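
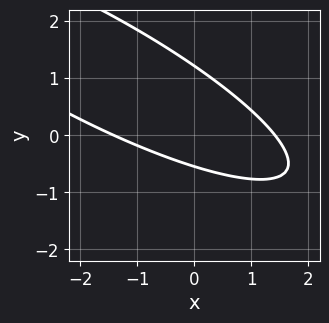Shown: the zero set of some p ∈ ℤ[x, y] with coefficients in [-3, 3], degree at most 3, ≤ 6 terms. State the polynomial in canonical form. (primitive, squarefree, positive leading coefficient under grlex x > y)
1. Degree: the shape is more complex than any degree-1 curve, so deg p = 2.
2. Matching integer coefficients to the picture gives p.

x^2 + 3*x*y + 3*y^2 - 2*y - 2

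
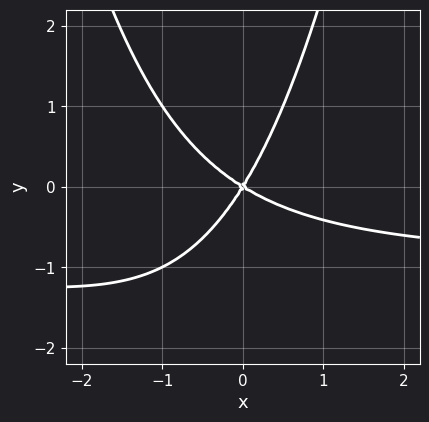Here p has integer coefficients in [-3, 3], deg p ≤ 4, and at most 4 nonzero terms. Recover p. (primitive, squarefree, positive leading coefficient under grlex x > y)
deg p = 3.
From the visible intercepts: one x-axis crossing is at x = 0; it crosses the y-axis at the gridline y = 0.
Assembling these constraints gives the stated polynomial.

x^2*y + x^2 + x*y - y^2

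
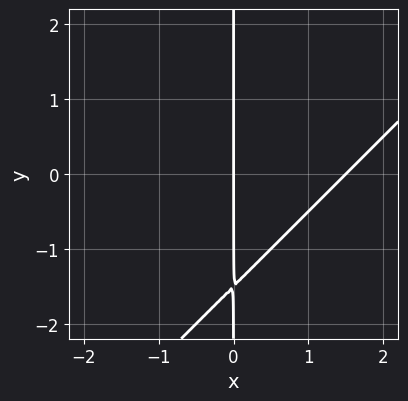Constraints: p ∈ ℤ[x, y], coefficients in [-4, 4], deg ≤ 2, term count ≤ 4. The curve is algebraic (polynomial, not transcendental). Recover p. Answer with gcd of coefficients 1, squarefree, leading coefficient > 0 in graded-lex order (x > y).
First, deg p = 2. No degree-1 curve has this shape.
Then, reading off the gridlines: one x-axis crossing is at x = 0; every point of the y-axis in the box is on the curve.
Finally, matching integer coefficients to the picture gives p.

2*x^2 - 2*x*y - 3*x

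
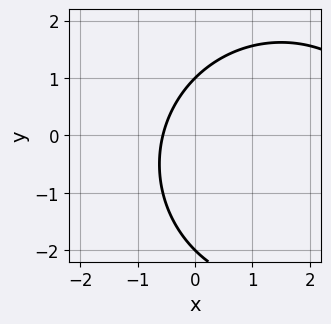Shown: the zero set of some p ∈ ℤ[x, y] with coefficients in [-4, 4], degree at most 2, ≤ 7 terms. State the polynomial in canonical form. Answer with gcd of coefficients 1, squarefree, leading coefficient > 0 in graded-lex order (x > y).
x^2 + y^2 - 3*x + y - 2

First, degree: the shape is more complex than any degree-1 curve, so deg p = 2.
Next, from the axis intercepts and sections: the y-axis gridline crossings are at y ∈ {-2, 1}.
Finally, assembling these constraints gives the stated polynomial.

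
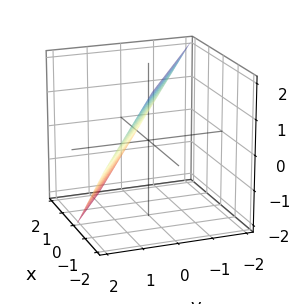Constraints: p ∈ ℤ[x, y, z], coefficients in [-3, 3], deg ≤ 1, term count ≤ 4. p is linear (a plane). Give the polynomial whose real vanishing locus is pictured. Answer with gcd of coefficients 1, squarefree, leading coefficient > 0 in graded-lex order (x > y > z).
2*x + 3*y + 2*z - 2

1. deg p = 1.
2. Reading off the gridlines: one x-axis crossing is at x = 1; it meets the z-axis at z = 1 (among the integer gridlines).
3. Solving for integer coefficients yields p as stated.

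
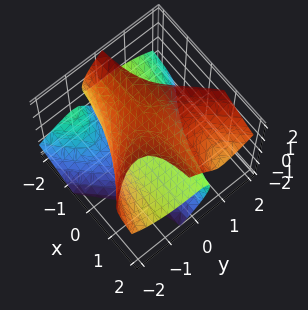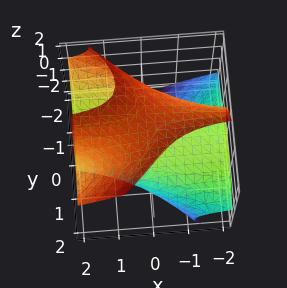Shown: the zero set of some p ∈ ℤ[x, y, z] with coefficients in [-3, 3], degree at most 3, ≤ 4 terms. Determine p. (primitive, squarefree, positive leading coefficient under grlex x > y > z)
2*x*y*z - y^3 + z^3 - 3*z

deg p = 3. No degree-2 surface has this shape.
Observable constraints: every point of the x-axis in the box is on the surface; it meets the y-axis at y = 0 (among the integer gridlines); it meets the z-axis at z = 0 (among the integer gridlines).
Matching integer coefficients to the picture gives p.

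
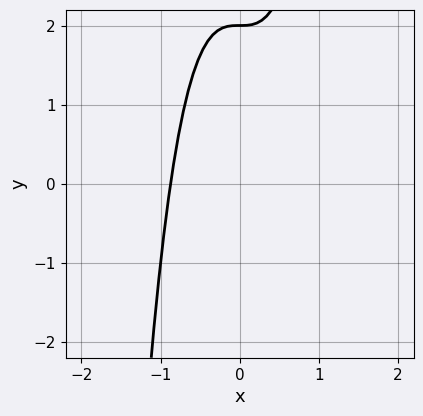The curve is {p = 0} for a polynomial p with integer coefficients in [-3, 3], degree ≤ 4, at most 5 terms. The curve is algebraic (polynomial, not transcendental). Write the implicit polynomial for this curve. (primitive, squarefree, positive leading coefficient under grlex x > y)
(a) The degree is 3 — the shape is more complex than any degree-2 curve.
(b) Checking where it meets the axes: it meets the y-axis at y = 2 (among the integer gridlines).
(c) Matching integer coefficients to the picture gives p.

3*x^3 - y + 2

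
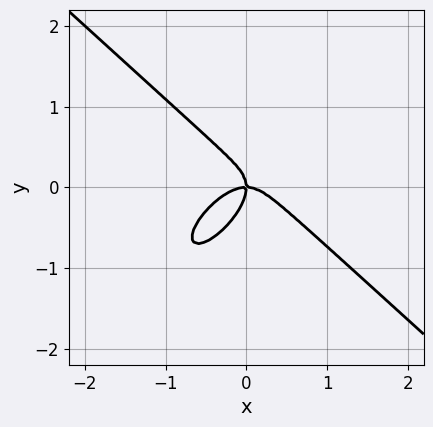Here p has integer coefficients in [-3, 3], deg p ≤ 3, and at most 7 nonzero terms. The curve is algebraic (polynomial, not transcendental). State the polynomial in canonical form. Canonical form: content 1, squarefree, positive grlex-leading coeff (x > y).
3*x^3 - x^2*y - 2*x*y^2 + 3*y^3 + 2*x*y

First, the degree is 3 — no degree-2 curve has this shape.
Next, observable constraints: it crosses the y-axis at the gridline y = 0; one x-axis crossing is at x = 0.
Finally, matching integer coefficients to the picture gives p.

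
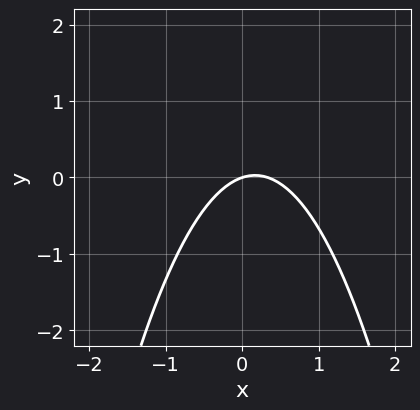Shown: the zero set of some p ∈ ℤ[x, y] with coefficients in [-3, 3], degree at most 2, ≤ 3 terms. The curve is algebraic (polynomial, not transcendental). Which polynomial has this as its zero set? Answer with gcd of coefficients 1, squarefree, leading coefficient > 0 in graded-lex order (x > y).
deg p = 2. No degree-1 curve has this shape.
Reading off the gridlines: it crosses the x-axis at the gridline x = 0; it meets the y-axis at y = 0 (among the integer gridlines).
The integer polynomial consistent with all of this is the stated p.

3*x^2 - x + 3*y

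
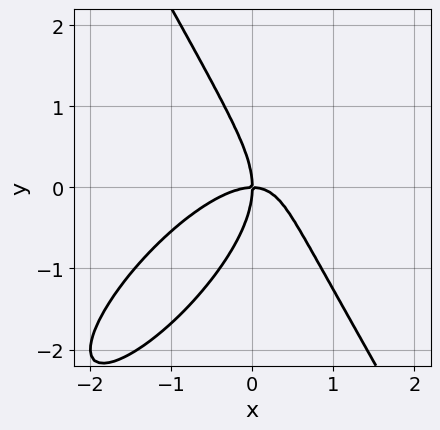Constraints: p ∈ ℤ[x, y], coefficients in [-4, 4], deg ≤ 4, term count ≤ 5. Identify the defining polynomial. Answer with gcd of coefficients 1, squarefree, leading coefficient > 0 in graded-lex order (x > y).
1. The degree is 3 — a generic line meets the curve in up to 3 points.
2. Against the integer gridlines: it crosses the x-axis at the gridline x = 0; it meets the y-axis at y = 0 (among the integer gridlines).
3. Putting this together gives p.

2*x^3 - 2*x^2*y + y^3 + 2*x*y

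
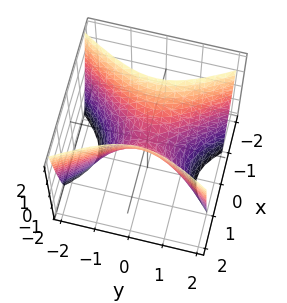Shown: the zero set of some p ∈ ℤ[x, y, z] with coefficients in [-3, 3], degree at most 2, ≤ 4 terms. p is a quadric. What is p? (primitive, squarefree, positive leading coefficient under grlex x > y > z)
2*x^2 - y^2 - z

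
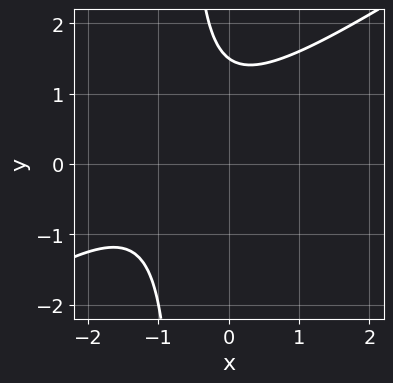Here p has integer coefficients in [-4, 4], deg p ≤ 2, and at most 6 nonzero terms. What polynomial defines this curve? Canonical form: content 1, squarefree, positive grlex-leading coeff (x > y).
2*x^2 - 3*x*y + 3*x - 2*y + 3

First, the degree is 2 — no degree-1 curve has this shape.
Next, from the axis intercepts and sections: the curve avoids every integer x-axis point in the box.
Finally, the integer polynomial consistent with all of this is the stated p.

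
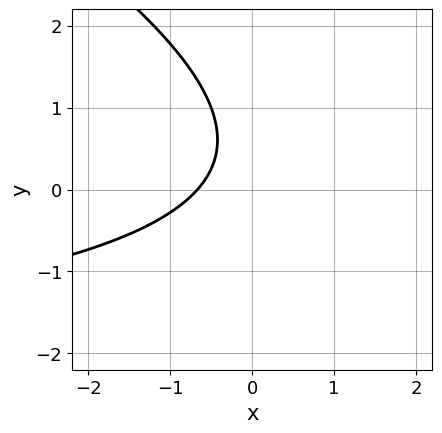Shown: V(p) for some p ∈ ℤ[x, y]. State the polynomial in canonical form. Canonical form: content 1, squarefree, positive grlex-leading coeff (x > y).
x*y + 2*y^2 + 3*x - 2*y + 2

Degree: a generic line meets the curve in up to 2 points, so deg p = 2.
Against the integer gridlines: the curve avoids every integer y-axis point in the box.
Solving for integer coefficients yields p as stated.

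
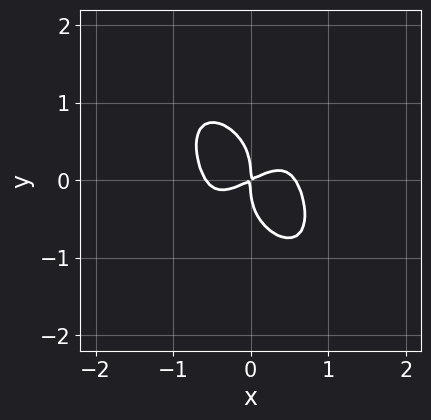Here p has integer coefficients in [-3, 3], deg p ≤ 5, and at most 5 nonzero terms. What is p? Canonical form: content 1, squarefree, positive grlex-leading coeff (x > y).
(a) The degree is 4 — a generic line meets the curve in up to 4 points.
(b) Checking where it meets the axes: it meets the x-axis at x = 0 (among the integer gridlines); one y-axis crossing is at y = 0.
(c) Matching integer coefficients to the picture gives p.

3*x^4 - 2*x^3*y + 2*y^4 - x^2 + 2*x*y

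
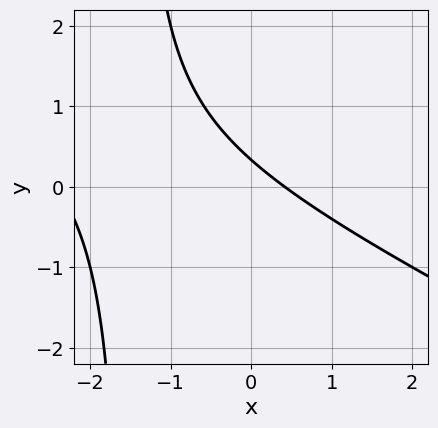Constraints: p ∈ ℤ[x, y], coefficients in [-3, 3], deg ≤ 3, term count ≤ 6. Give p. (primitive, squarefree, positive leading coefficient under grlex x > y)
(a) The degree is 2 — no degree-1 curve has this shape.
(b) Putting this together gives p.

x^2 + 2*x*y + 2*x + 3*y - 1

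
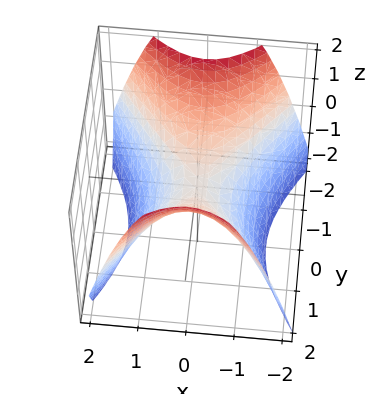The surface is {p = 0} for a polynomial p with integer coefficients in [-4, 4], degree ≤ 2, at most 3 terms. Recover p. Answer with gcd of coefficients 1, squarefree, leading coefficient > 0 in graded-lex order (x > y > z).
(a) deg p = 2. A saddle surface; a quadric.
(b) Symmetries: it's symmetric under x → −x, forcing even powers of x; the y ↦ −y reflection is a symmetry, so y appears only in even powers.
(c) From the visible intercepts: one x-axis crossing is at x = 0; one z-axis crossing is at z = 0; it meets the y-axis at y = 0 (among the integer gridlines).
(d) Assembling these constraints gives the stated polynomial.

3*x^2 - 2*y^2 + 3*z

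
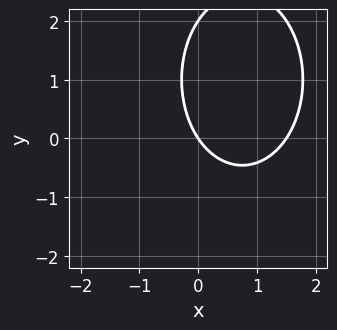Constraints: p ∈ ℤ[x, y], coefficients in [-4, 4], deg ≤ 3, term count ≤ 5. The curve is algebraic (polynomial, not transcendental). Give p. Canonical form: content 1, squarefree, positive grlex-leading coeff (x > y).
2*x^2 + y^2 - 3*x - 2*y

First, degree: the shape is more complex than any degree-1 curve, so deg p = 2.
Next, from the axis intercepts and sections: among the integer gridlines, it crosses the y-axis at y ∈ {0, 2}; it meets the x-axis at x = 0 (among the integer gridlines).
Finally, together with the visible shape, these determine p as stated.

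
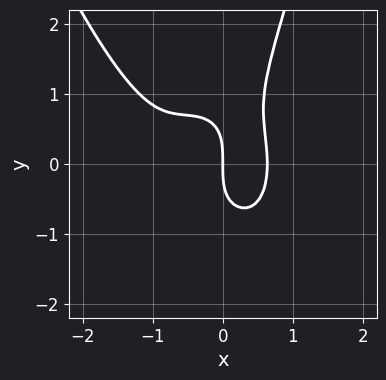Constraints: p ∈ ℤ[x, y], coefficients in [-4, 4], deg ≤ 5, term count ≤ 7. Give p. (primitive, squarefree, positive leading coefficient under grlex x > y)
3*x^4 + 3*x^3 + 2*x*y^2 - y^3 - 2*x

1. Degree: the shape is more complex than any degree-3 curve, so deg p = 4.
2. From the axis intercepts and sections: it meets the y-axis at y = 0 (among the integer gridlines); one x-axis crossing is at x = 0.
3. The integer polynomial consistent with all of this is the stated p.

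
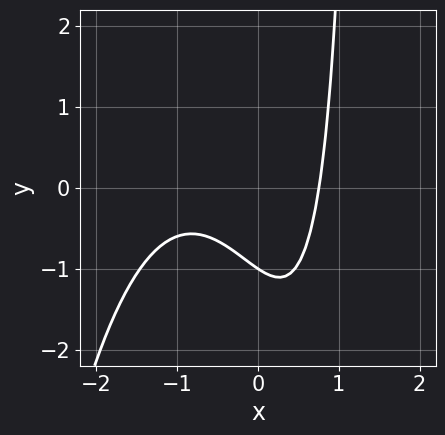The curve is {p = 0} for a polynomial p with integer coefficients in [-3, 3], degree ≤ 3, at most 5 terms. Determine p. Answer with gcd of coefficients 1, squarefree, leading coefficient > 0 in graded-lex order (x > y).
3*x^3 + 3*x^2 + 2*x*y - 3*y - 3

1. The degree is 3 — the shape is more complex than any degree-2 curve.
2. Observable constraints: it crosses the y-axis at the gridline y = -1.
3. Putting this together gives p.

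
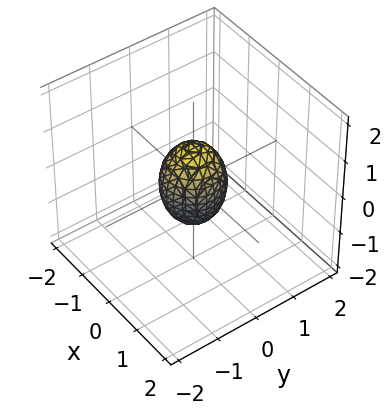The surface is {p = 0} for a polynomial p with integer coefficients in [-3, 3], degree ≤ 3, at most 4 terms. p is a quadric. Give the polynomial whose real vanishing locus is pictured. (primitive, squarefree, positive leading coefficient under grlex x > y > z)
2*x^2 + 2*y^2 + z^2 - 1

The degree is 2 — bounded and convex; a quadric.
Symmetries: rotational symmetry about the z-axis ⇒ p depends on x, y only through x² + y²; the z ↦ −z reflection is a symmetry, so z appears only in even powers.
Reading off the gridlines: a circular section at z = 0 has radius between 0 and 1; the z-axis gridline crossings are at z ∈ {-1, 1}.
The integer polynomial consistent with all of this is the stated p.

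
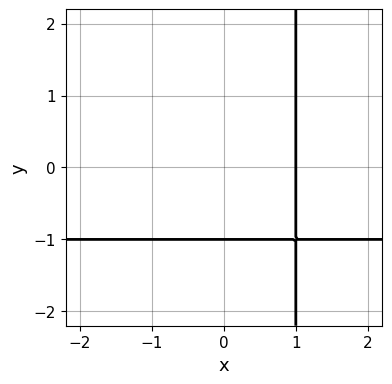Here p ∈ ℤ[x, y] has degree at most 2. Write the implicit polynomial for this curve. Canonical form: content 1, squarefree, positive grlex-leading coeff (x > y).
x*y + x - y - 1

First, the degree is 2 — no degree-1 curve has this shape.
Next, against the integer gridlines: it crosses the x-axis at the gridline x = 1; one y-axis crossing is at y = -1.
Finally, assembling these constraints gives the stated polynomial.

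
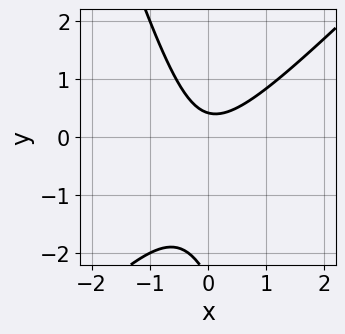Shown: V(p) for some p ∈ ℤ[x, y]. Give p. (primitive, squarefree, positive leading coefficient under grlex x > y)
The degree is 2 — the shape is more complex than any degree-1 curve.
From the visible intercepts: no x-intercept at any integer in the box.
Matching integer coefficients to the picture gives p.

3*x^2 - 2*x*y - y^2 - 2*y + 1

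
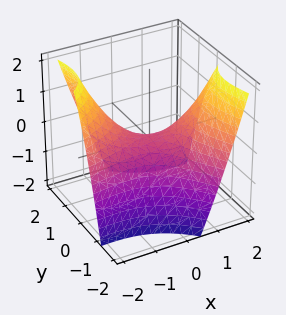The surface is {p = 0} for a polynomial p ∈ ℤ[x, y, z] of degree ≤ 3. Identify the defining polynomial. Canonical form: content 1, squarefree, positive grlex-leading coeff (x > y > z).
First, the degree is 2 — a generic line meets the surface in up to 2 points.
Next, observable constraints: it meets the z-axis at z = 0 (among the integer gridlines); it meets the y-axis at y = 0 (among the integer gridlines); it meets the x-axis at x = 0 (among the integer gridlines).
Finally, the integer polynomial consistent with all of this is the stated p.

x^2 - 3*x*y - 2*y^2 - 3*z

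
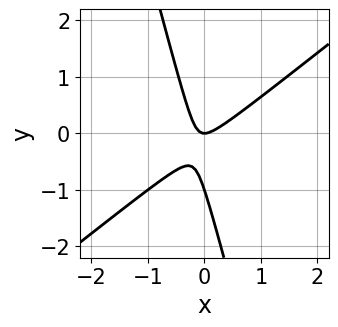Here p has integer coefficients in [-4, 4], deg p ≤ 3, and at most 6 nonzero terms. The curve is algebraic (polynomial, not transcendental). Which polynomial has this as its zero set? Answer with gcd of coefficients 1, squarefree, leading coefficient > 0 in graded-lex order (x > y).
The degree is 2 — no degree-1 curve has this shape.
From the visible intercepts: the y-axis gridline crossings are at y ∈ {-1, 0}; one x-axis crossing is at x = 0.
These observations pin down the coefficients.

3*x^2 - 3*x*y - y^2 - y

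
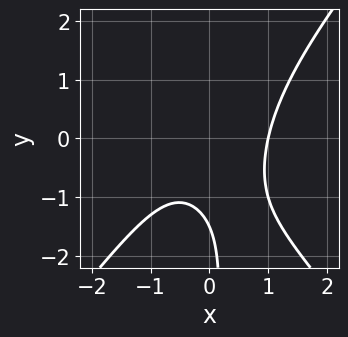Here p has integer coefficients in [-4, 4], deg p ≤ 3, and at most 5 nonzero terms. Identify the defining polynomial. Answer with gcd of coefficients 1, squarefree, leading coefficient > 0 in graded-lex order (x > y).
First, deg p = 3.
Then, from the axis intercepts and sections: it crosses the x-axis at the gridline x = 1.
Finally, fitting integer coefficients to these (and the overall shape) gives p.

3*x^3 - 2*x*y^2 - 2*y - 3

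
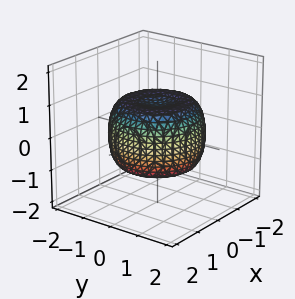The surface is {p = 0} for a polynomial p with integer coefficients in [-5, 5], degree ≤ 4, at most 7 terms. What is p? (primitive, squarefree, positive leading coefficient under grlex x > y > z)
2*x^4 + 4*x^2*y^2 + 2*y^4 - 3*x^2 - 3*y^2 + 3*z^2 - 2

1. The degree is 4 — no degree-3 surface has this shape.
2. By symmetry, every cross-section ⟂ z is a circle, so x, y appear only via x² + y².
3. From the axis intercepts and sections: a circular section at z = 1 has radius between 0 and 1.
4. Together with the visible shape, these determine p as stated.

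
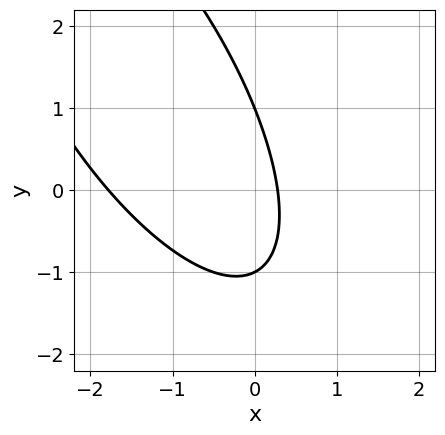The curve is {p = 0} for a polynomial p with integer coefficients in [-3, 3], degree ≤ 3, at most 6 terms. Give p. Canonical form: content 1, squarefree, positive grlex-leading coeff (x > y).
2*x^2 + 2*x*y + y^2 + 3*x - 1

The degree is 2 — a generic line meets the curve in up to 2 points.
Against the integer gridlines: among the integer gridlines, it crosses the y-axis at y ∈ {-1, 1}.
The integer polynomial consistent with all of this is the stated p.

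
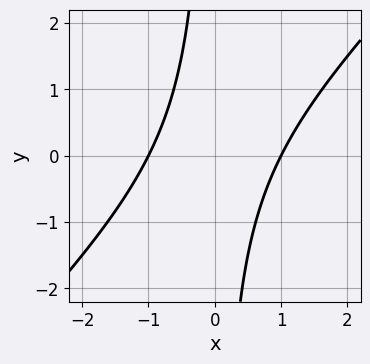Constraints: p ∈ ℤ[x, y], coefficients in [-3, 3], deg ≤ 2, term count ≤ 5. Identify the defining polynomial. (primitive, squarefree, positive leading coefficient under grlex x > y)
x^2 - x*y - 1

(a) Degree: a generic line meets the curve in up to 2 points, so deg p = 2.
(b) Reading off the gridlines: no y-intercept at any integer in the box; the x-axis gridline crossings are at x ∈ {-1, 1}.
(c) Together with the visible shape, these determine p as stated.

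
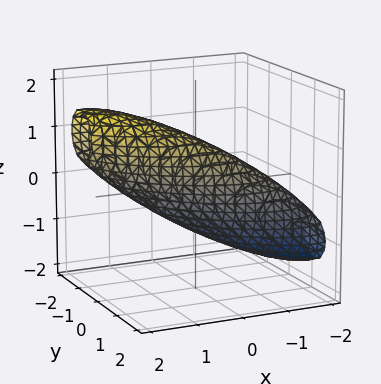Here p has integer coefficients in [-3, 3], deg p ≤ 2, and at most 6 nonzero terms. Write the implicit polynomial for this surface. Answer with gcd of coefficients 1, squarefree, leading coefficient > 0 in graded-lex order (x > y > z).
2*x^2 + 3*x*y - 3*x*z + 3*y^2 + 3*z^2 - 3

First, the degree is 2 — no degree-1 surface has this shape.
Then, from the axis intercepts and sections: the y-axis gridline crossings are at y ∈ {-1, 1}; among the integer gridlines, it crosses the z-axis at z ∈ {-1, 1}.
Finally, matching integer coefficients to the picture gives p.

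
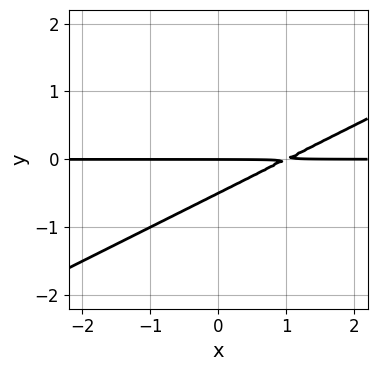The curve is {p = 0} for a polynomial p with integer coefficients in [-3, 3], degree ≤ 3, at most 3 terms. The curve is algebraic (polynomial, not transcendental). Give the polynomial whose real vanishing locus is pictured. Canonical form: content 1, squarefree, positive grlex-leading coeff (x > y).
x*y - 2*y^2 - y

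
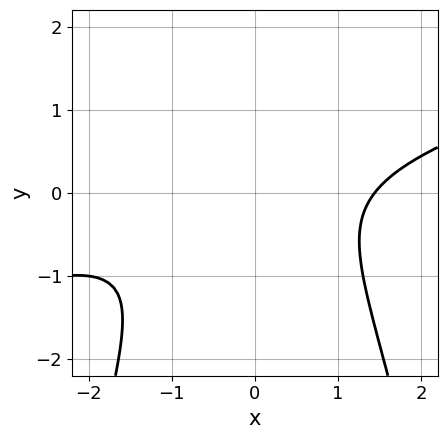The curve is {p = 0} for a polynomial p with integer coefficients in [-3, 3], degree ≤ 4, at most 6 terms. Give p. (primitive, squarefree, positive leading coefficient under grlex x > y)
x^3 - 3*x^2*y + x*y - 3*y^2 - 3

Degree: no degree-2 curve has this shape, so deg p = 3.
From the visible intercepts: it misses every integer gridline on the y-axis.
The integer polynomial consistent with all of this is the stated p.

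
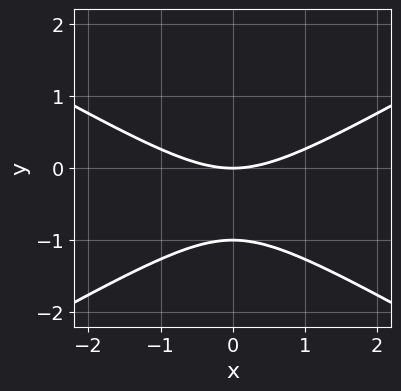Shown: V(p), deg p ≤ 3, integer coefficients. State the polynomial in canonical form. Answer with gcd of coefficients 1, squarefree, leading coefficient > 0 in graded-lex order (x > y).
x^2 - 3*y^2 - 3*y

(a) The degree is 2 — a generic line meets the curve in up to 2 points.
(b) Symmetries: mirror symmetry x ↦ −x ⇒ only even powers of x.
(c) From the axis intercepts and sections: the y-axis gridline crossings are at y ∈ {-1, 0}; it crosses the x-axis at the gridline x = 0.
(d) Assembling these constraints gives the stated polynomial.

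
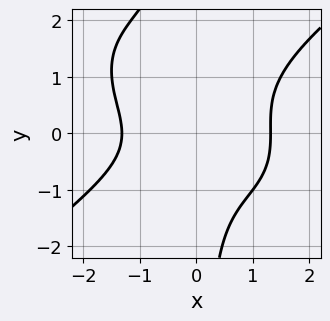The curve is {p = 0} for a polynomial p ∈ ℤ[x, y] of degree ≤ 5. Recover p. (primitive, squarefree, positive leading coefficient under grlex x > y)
x^4 - 2*x*y^3 + 2*x*y^2 - 2*y^2 - 3

First, degree: the shape is more complex than any degree-3 curve, so deg p = 4.
Next, observable constraints: the curve avoids every integer y-axis point in the box.
Finally, putting this together gives p.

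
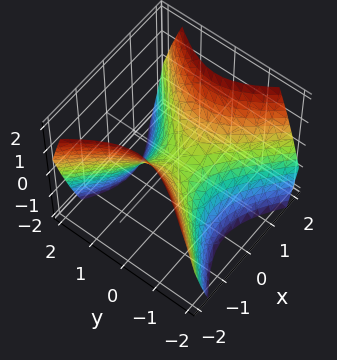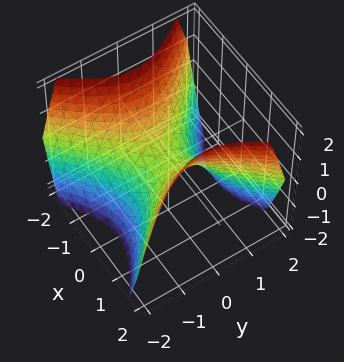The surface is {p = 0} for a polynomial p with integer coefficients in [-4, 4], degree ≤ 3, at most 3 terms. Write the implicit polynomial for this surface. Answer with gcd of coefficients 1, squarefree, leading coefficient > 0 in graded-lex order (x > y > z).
x^2 - y^2 - z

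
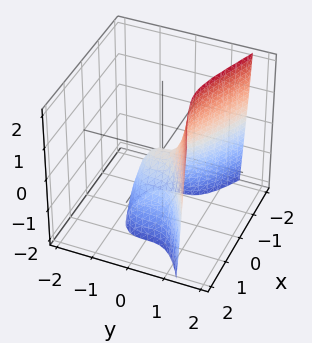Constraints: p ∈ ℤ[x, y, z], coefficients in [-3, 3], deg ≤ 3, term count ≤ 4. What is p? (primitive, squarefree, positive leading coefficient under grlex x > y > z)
Degree: the shape is more complex than any degree-2 surface, so deg p = 3.
Observable constraints: it meets the z-axis at z = 0 (among the integer gridlines); one y-axis crossing is at y = 0; it crosses the x-axis at the gridline x = 0.
Assembling these constraints gives the stated polynomial.

3*y^3 - 2*x^2 - z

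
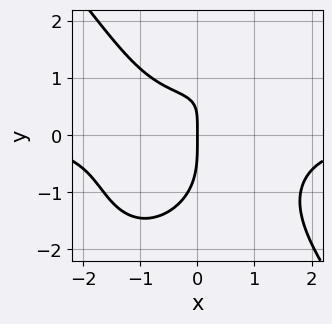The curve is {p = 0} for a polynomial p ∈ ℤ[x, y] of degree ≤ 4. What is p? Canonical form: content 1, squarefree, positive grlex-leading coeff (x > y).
deg p = 4. A generic line meets the curve in up to 4 points.
Observable constraints: it meets the y-axis at y = 0 (among the integer gridlines); it meets the x-axis at x = 0 (among the integer gridlines).
Putting this together gives p.

2*x^3*y + y^4 - 3*x*y + 3*x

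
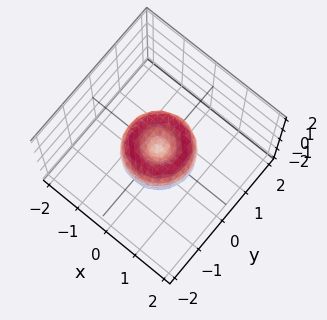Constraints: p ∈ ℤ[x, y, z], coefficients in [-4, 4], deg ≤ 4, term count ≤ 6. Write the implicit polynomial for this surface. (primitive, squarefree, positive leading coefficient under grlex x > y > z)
2*x^4 + 4*x^2*y^2 + 2*y^4 - 2*x^2 - 2*y^2 + z^2

Degree: the shape is more complex than any degree-3 surface, so deg p = 4.
By symmetry, every cross-section ⟂ z is a circle, so x, y appear only via x² + y².
Against the integer gridlines: it crosses the z-axis at the gridline z = 0; a circular section at z = 0 has radius exactly 1; the x-axis gridline crossings are at x ∈ {-1, 0, 1}.
Matching integer coefficients to the picture gives p.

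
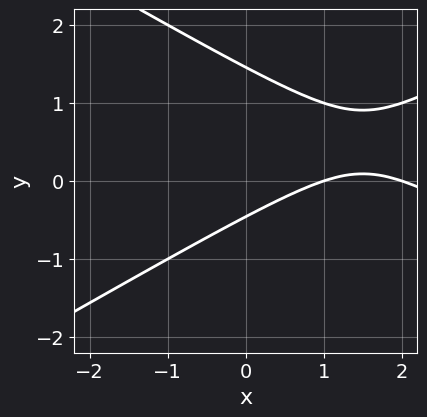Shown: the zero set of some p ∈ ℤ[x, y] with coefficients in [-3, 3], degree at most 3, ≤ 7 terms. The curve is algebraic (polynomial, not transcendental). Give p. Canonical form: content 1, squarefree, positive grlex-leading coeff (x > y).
x^2 - 3*y^2 - 3*x + 3*y + 2

(a) deg p = 2.
(b) Reading off the gridlines: among the integer gridlines, it crosses the x-axis at x ∈ {1, 2}.
(c) These observations pin down the coefficients.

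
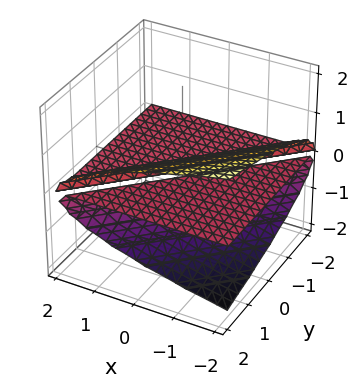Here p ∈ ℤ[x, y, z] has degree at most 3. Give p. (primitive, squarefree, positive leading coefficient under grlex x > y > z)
First, there are 2 components. They look like related sheets of one shape, so recover p as a whole.
Next, deg p = 3. A generic line meets the surface in up to 3 points.
Next, from the axis intercepts and sections: it crosses the z-axis at the gridline z = 0; every point of the x-axis in the box is on the surface.
Finally, the integer polynomial consistent with all of this is the stated p. Check: (0, -1, 0) on the y-axis lies on the surface, and p(0, -1, 0) = 0. ✓

3*z^3 + 2*x*z - 2*y*z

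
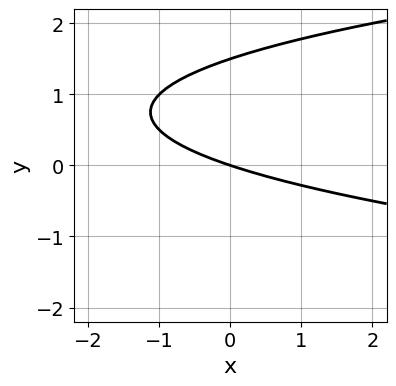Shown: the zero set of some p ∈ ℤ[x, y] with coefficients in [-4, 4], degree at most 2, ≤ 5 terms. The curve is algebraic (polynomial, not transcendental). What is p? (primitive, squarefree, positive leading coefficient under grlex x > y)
2*y^2 - x - 3*y

deg p = 2. The shape is more complex than any degree-1 curve.
Reading off the gridlines: one x-axis crossing is at x = 0; one y-axis crossing is at y = 0.
Matching integer coefficients to the picture gives p.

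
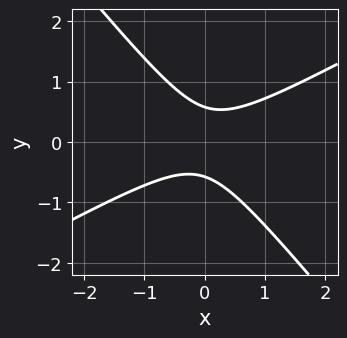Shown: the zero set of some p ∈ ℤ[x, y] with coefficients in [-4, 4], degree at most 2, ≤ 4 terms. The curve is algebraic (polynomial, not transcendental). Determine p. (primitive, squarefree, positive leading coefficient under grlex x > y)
First, degree: a generic line meets the curve in up to 2 points, so deg p = 2.
Next, reading off the gridlines: no x-intercept at any integer in the box.
Finally, matching integer coefficients to the picture gives p.

2*x^2 - 2*x*y - 3*y^2 + 1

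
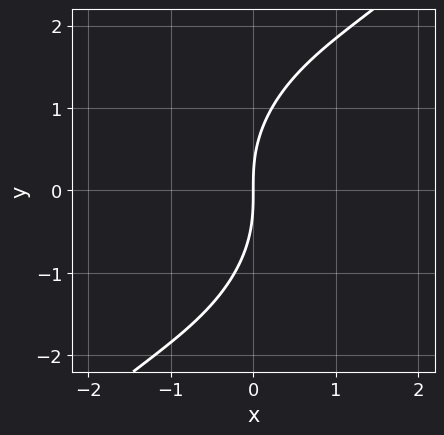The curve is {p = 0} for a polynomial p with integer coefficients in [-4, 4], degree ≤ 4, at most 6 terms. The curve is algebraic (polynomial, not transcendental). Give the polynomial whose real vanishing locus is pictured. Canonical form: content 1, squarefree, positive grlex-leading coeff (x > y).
First, degree: a generic line meets the curve in up to 3 points, so deg p = 3.
Next, checking where it meets the axes: one x-axis crossing is at x = 0; one y-axis crossing is at y = 0.
Finally, putting this together gives p.

2*x^3 - 3*x^2*y + 2*x*y^2 - y^3 + 3*x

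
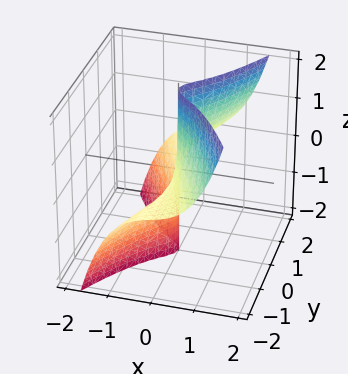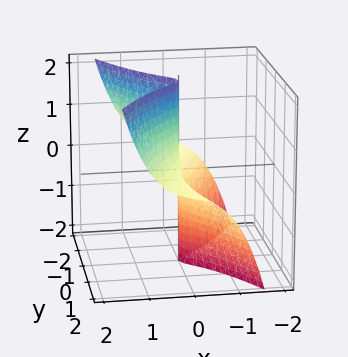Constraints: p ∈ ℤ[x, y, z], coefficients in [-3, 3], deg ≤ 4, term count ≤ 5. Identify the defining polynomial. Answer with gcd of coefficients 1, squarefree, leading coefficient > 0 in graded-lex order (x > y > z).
First, the degree is 3 — a generic line meets the surface in up to 3 points.
Next, checking where it meets the axes: the visible z-axis segment lies entirely on the surface; the visible y-axis segment lies entirely on the surface; one x-axis crossing is at x = 0.
Finally, solving for integer coefficients yields p as stated.

2*x^3 - y^2*z + x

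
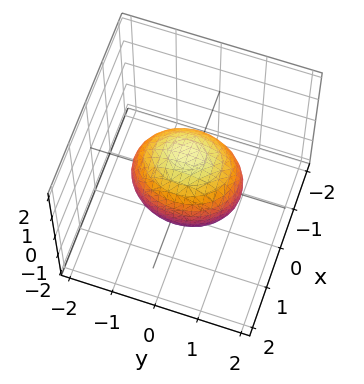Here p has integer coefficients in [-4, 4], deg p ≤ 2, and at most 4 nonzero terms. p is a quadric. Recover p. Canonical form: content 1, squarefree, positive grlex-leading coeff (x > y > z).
3*x^2 + 2*y^2 + 2*z^2 - 3

Degree: bounded and convex; a quadric, so deg p = 2.
Symmetries: it's symmetric under x → −x, forcing even powers of x; mirror symmetry y ↦ −y ⇒ only even powers of y; it's symmetric under z → −z, forcing even powers of z.
From the axis intercepts and sections: among the integer gridlines, it crosses the x-axis at x ∈ {-1, 1}.
These observations pin down the coefficients.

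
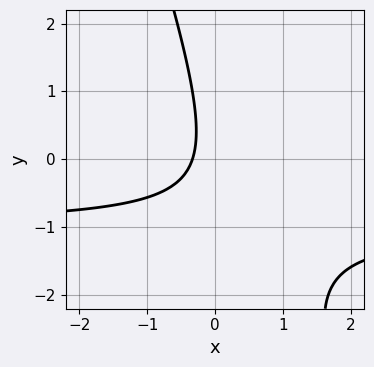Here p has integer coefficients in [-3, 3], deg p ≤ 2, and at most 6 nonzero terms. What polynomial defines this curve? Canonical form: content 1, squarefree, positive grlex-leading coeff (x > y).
3*x*y + y^2 + 3*x + 1

First, the degree is 2 — no degree-1 curve has this shape.
Then, checking where it meets the axes: the curve avoids every integer y-axis point in the box.
Finally, putting this together gives p.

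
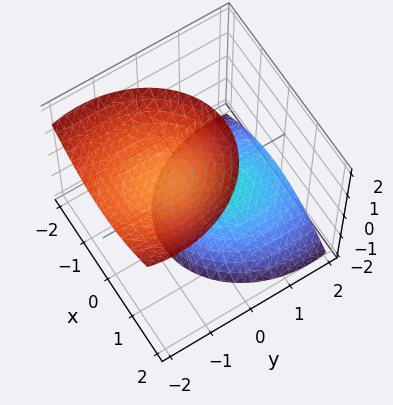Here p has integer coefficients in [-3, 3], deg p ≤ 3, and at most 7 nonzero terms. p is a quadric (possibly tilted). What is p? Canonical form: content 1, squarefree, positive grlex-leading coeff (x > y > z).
(a) The picture has 2 separate pieces. They look like related sheets of one shape, so recover p as a whole.
(b) The degree is 2 — the shape is more complex than any degree-1 surface.
(c) From the axis intercepts and sections: the surface avoids every integer x-axis point in the box; it misses every integer gridline on the y-axis.
(d) The integer polynomial consistent with all of this is the stated p.

3*x^2 + 2*y^2 + 3*y*z - 2*z^2 + 3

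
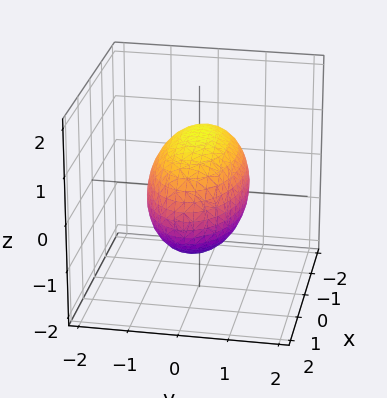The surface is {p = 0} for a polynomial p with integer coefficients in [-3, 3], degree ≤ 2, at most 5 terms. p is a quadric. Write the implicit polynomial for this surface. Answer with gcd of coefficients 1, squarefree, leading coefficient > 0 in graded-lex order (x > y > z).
deg p = 2. A closed, bounded, convex surface; a quadric.
Symmetries: mirror symmetry x ↦ −x ⇒ only even powers of x; it's symmetric under z → −z, forcing even powers of z; the y ↦ −y reflection is a symmetry, so y appears only in even powers.
From the visible intercepts: the y-axis gridline crossings are at y ∈ {-1, 1}.
Matching integer coefficients to the picture gives p.

x^2 + 3*y^2 + 2*z^2 - 3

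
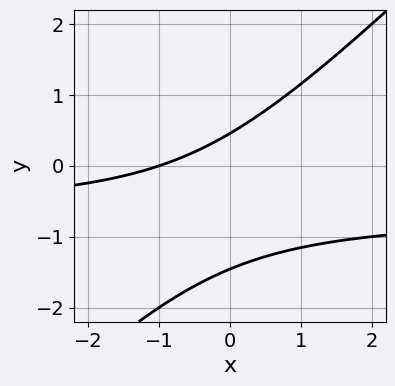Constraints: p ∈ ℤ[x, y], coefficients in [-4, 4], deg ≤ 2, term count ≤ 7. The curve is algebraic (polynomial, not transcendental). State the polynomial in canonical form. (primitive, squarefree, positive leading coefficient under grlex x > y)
3*x*y - 3*y^2 + 2*x - 3*y + 2

1. Degree: the shape is more complex than any degree-1 curve, so deg p = 2.
2. Observable constraints: one x-axis crossing is at x = -1.
3. Putting this together gives p.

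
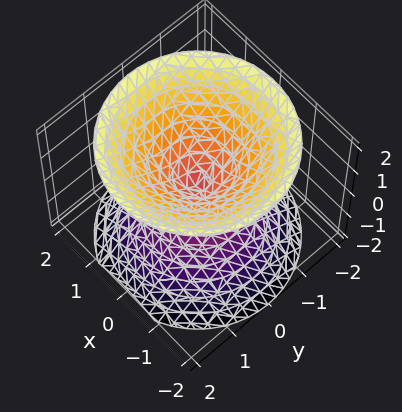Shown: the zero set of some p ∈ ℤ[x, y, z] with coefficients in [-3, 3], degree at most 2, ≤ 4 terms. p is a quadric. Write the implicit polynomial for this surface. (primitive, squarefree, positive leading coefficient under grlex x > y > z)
x^2 + y^2 - z^2

The picture has 2 separate pieces. They look like related sheets of one shape, so recover p as a whole.
The degree is 2 — two nappes meeting at a single point; a quadric.
Symmetries: the z ↦ −z reflection is a symmetry, so z appears only in even powers; rotational symmetry about the z-axis ⇒ p depends on x, y only through x² + y².
Against the integer gridlines: one y-axis crossing is at y = 0; a circular section at z = -1 has radius exactly 1; it meets the z-axis at z = 0 (among the integer gridlines).
These observations pin down the coefficients.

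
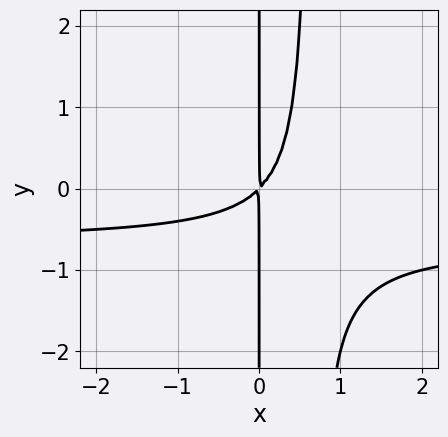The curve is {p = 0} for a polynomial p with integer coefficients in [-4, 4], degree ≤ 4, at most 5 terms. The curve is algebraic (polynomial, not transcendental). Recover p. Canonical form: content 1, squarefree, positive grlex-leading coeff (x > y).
First, the degree is 3 — the shape is more complex than any degree-2 curve.
Then, from the visible intercepts: the visible y-axis segment lies entirely on the curve.
Finally, these observations pin down the coefficients.

3*x^2*y + 2*x^2 - 2*x*y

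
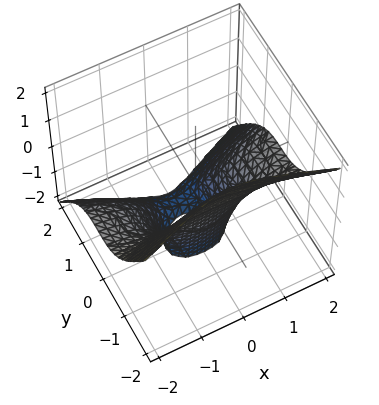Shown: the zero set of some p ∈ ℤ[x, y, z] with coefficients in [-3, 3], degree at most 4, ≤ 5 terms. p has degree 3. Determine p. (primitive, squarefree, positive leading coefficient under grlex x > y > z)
x^2*z + 3*y^3 + 2*y^2*z + 1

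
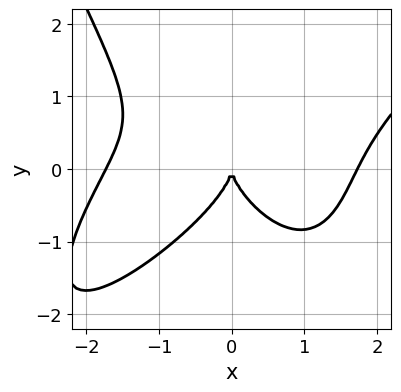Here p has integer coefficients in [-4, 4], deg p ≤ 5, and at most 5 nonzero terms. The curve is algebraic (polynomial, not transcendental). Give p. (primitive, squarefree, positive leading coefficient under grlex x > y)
(a) Degree: no degree-3 curve has this shape, so deg p = 4.
(b) From the visible intercepts: it crosses the x-axis at the gridline x = 0; it meets the y-axis at y = 0 (among the integer gridlines).
(c) The integer polynomial consistent with all of this is the stated p.

x^4 - x^3*y - 2*y^3 - 3*x^2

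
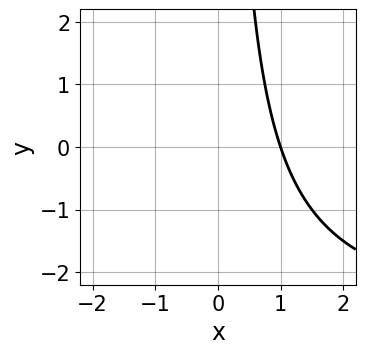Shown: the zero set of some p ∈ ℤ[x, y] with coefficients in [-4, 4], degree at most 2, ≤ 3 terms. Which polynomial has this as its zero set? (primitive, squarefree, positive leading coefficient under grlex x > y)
The degree is 2 — no degree-1 curve has this shape.
From the visible intercepts: it crosses the x-axis at the gridline x = 1; the curve avoids every integer y-axis point in the box.
Matching integer coefficients to the picture gives p.

x*y + 3*x - 3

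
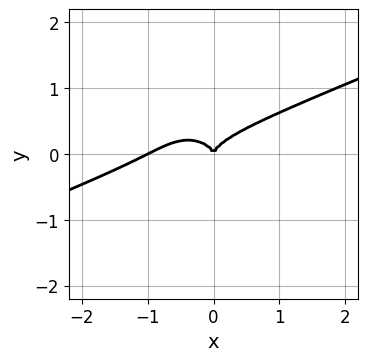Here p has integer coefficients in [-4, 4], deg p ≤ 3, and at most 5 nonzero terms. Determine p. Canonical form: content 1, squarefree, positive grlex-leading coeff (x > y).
(a) deg p = 3. No degree-2 curve has this shape.
(b) From the axis intercepts and sections: it crosses the y-axis at the gridline y = 0; among the integer gridlines, it crosses the x-axis at x ∈ {-1, 0}.
(c) Putting this together gives p.

x^3 - 2*x^2*y - 3*y^3 + x^2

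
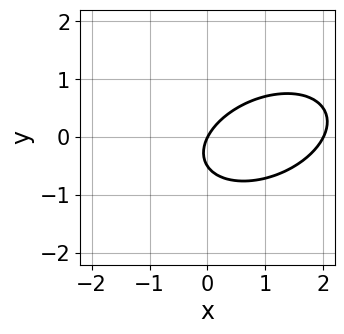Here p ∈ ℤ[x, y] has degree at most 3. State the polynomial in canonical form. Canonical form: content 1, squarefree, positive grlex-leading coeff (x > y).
x^2 - x*y + 2*y^2 - 2*x + y

1. deg p = 2. The shape is more complex than any degree-1 curve.
2. Against the integer gridlines: among the integer gridlines, it crosses the x-axis at x ∈ {0, 2}; it crosses the y-axis at the gridline y = 0.
3. Assembling these constraints gives the stated polynomial.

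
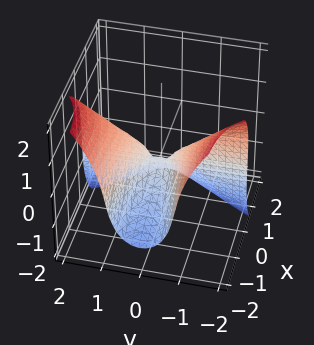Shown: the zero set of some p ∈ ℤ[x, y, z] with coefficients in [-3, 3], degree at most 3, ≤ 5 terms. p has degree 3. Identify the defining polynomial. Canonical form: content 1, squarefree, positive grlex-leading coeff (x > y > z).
3*x*y^2 + z^3 + x^2 - x*z

First, deg p = 3. No degree-2 surface has this shape.
Then, checking where it meets the axes: the visible y-axis segment lies entirely on the surface; it meets the z-axis at z = 0 (among the integer gridlines); one x-axis crossing is at x = 0.
Finally, these observations pin down the coefficients.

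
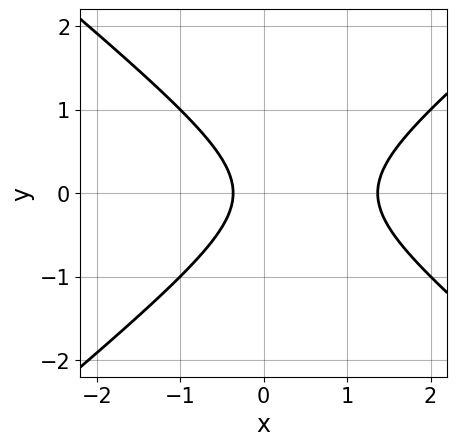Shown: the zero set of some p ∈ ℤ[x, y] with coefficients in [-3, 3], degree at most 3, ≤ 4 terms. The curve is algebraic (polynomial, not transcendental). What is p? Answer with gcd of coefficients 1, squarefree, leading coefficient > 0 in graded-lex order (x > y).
2*x^2 - 3*y^2 - 2*x - 1

1. The degree is 2 — no degree-1 curve has this shape.
2. Symmetries: it's symmetric under y → −y, forcing even powers of y.
3. Checking where it meets the axes: the curve avoids every integer y-axis point in the box.
4. Together with the visible shape, these determine p as stated.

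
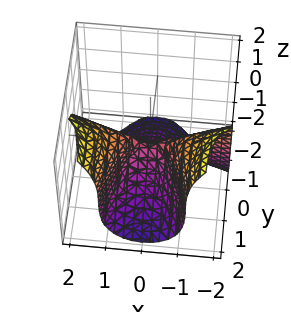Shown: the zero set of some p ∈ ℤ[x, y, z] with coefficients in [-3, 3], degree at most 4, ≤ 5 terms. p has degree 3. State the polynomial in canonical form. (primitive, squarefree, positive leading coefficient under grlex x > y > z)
3*x^2*y - z^3 - 2*y^2

1. deg p = 3. The shape is more complex than any degree-2 surface.
2. Reading off the gridlines: it meets the z-axis at z = 0 (among the integer gridlines); it crosses the y-axis at the gridline y = 0.
3. Assembling these constraints gives the stated polynomial. Check: (-2, 0, 0) on the x-axis lies on the surface, and p(-2, 0, 0) = 0. ✓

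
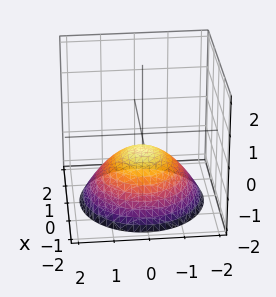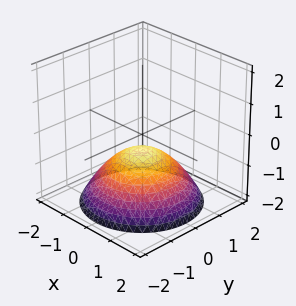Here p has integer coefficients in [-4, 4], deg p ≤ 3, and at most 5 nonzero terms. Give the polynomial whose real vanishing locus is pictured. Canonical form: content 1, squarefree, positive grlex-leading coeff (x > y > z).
x^2 + y^2 + 2*z + 1

(a) Degree: no degree-1 surface has this shape, so deg p = 2.
(b) By symmetry, the surface is invariant under rotation about z: p = q(x² + y², z).
(c) From the axis intercepts and sections: a circular section at z = -2 has radius between 1 and 2; no y-intercept at any integer in the box; no x-intercept at any integer in the box.
(d) Fitting integer coefficients to these (and the overall shape) gives p.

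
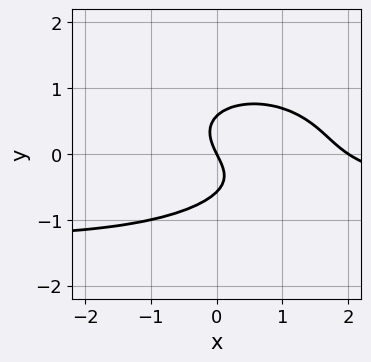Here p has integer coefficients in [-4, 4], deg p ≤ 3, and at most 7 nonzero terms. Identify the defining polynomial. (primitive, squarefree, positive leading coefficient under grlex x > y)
x^2*y + 3*y^3 + x^2 - 2*x - y

1. Degree: a generic line meets the curve in up to 3 points, so deg p = 3.
2. Checking where it meets the axes: one y-axis crossing is at y = 0; the x-axis gridline crossings are at x ∈ {0, 2}.
3. Assembling these constraints gives the stated polynomial.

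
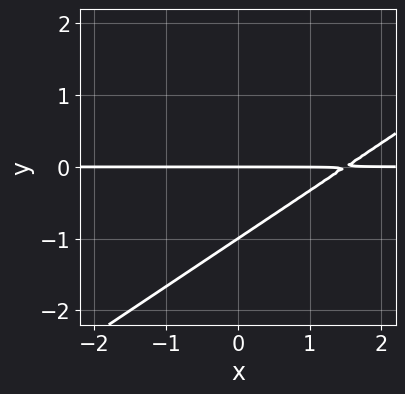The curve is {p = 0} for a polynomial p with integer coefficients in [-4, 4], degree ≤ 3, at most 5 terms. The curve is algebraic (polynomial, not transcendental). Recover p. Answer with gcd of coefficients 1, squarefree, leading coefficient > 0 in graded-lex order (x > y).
First, degree: a generic line meets the curve in up to 2 points, so deg p = 2.
Next, observable constraints: every point of the x-axis in the box is on the curve; among the integer gridlines, it crosses the y-axis at y ∈ {-1, 0}.
Finally, matching integer coefficients to the picture gives p.

2*x*y - 3*y^2 - 3*y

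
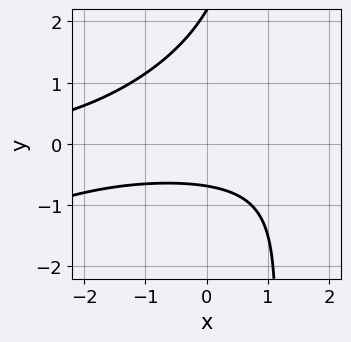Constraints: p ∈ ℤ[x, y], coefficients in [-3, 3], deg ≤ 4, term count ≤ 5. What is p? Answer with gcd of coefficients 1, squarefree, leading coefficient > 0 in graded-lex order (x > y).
The degree is 3 — a generic line meets the curve in up to 3 points.
Reading off the gridlines: the curve avoids every integer x-axis point in the box.
The integer polynomial consistent with all of this is the stated p.

x^2*y - 2*x*y^2 + 2*y^2 - 3*y - 3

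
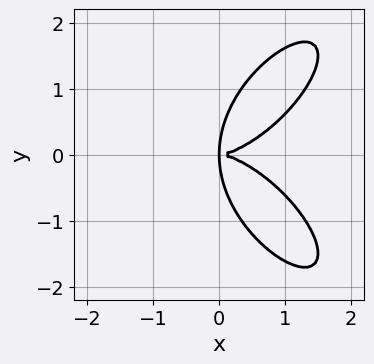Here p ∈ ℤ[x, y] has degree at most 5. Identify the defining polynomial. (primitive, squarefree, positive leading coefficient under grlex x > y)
x^4 + y^4 - 3*x*y^2

1. The degree is 4 — the shape is more complex than any degree-3 curve.
2. Symmetries: it's symmetric under y → −y, forcing even powers of y.
3. The integer polynomial consistent with all of this is the stated p.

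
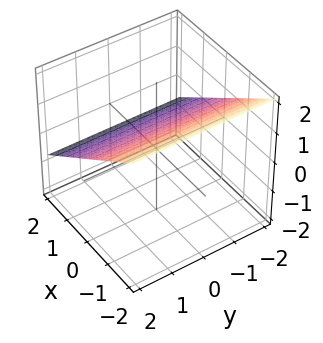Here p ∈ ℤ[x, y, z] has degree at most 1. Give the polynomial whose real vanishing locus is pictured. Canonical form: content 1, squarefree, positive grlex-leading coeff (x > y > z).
1. Degree: the surface is flat (a plane), so deg p = 1.
2. Observable constraints: it misses every integer gridline on the y-axis; it meets the x-axis at x = 1 (among the integer gridlines).
3. Together with the visible shape, these determine p as stated.

2*x + 3*z - 2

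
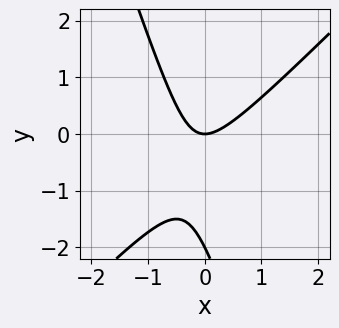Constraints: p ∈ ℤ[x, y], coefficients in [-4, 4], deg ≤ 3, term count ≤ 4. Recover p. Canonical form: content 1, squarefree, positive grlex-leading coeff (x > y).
(a) Degree: no degree-1 curve has this shape, so deg p = 2.
(b) Observable constraints: it meets the x-axis at x = 0 (among the integer gridlines); the y-axis gridline crossings are at y ∈ {-2, 0}.
(c) Fitting integer coefficients to these (and the overall shape) gives p.

3*x^2 - 2*x*y - y^2 - 2*y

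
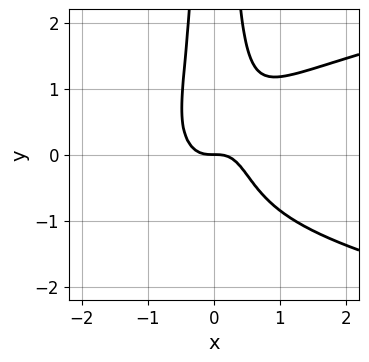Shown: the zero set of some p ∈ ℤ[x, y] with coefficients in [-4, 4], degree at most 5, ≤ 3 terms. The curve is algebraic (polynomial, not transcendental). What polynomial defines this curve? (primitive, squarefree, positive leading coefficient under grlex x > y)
3*x^2*y^2 - 3*x^3 - y

First, degree: a generic line meets the curve in up to 4 points, so deg p = 4.
Then, reading off the gridlines: it crosses the x-axis at the gridline x = 0; it meets the y-axis at y = 0 (among the integer gridlines).
Finally, matching integer coefficients to the picture gives p.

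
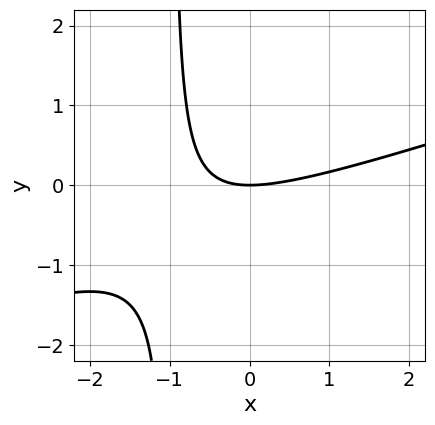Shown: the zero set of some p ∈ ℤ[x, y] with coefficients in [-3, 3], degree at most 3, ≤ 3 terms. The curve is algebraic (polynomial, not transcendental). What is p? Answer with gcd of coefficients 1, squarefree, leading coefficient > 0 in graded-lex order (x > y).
1. deg p = 2. The shape is more complex than any degree-1 curve.
2. Against the integer gridlines: it crosses the x-axis at the gridline x = 0; it crosses the y-axis at the gridline y = 0.
3. Fitting integer coefficients to these (and the overall shape) gives p.

x^2 - 3*x*y - 3*y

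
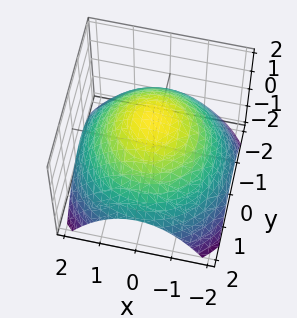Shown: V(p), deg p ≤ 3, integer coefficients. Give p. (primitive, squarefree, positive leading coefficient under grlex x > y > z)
1. Degree: a generic line meets the surface in up to 2 points, so deg p = 2.
2. Symmetries: the z-axis is an axis of rotation, so x and y enter only as x² + y².
3. From the axis intercepts and sections: a circular section at z = 1 has radius exactly 1.
4. These observations pin down the coefficients.

x^2 + y^2 + 2*z - 3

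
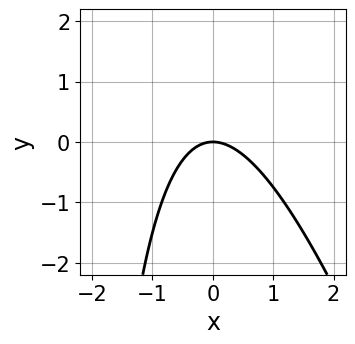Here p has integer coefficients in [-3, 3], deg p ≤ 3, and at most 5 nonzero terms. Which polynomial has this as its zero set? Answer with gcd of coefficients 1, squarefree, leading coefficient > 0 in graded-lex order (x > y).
deg p = 2. The shape is more complex than any degree-1 curve.
From the axis intercepts and sections: it meets the y-axis at y = 0 (among the integer gridlines); it crosses the x-axis at the gridline x = 0.
Matching integer coefficients to the picture gives p.

3*x^2 + x*y + 3*y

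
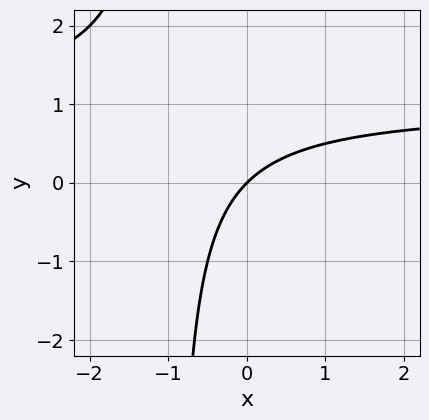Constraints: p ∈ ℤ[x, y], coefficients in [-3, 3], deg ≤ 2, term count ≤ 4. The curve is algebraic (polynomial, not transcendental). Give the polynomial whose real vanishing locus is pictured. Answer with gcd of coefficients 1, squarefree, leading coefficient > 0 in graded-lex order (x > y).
First, degree: the shape is more complex than any degree-1 curve, so deg p = 2.
Then, checking where it meets the axes: one y-axis crossing is at y = 0; it crosses the x-axis at the gridline x = 0.
Finally, fitting integer coefficients to these (and the overall shape) gives p.

x*y - x + y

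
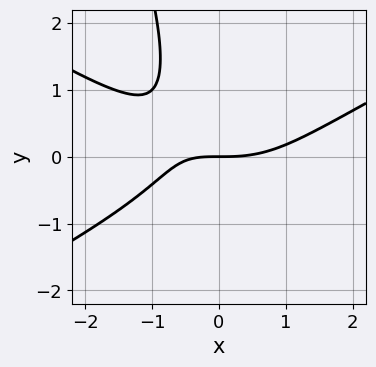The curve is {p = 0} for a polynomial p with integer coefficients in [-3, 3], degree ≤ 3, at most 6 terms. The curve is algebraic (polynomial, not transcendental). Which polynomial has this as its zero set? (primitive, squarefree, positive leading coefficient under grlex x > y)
x^3 - 3*x*y^2 - y^3 - 2*x*y - 3*y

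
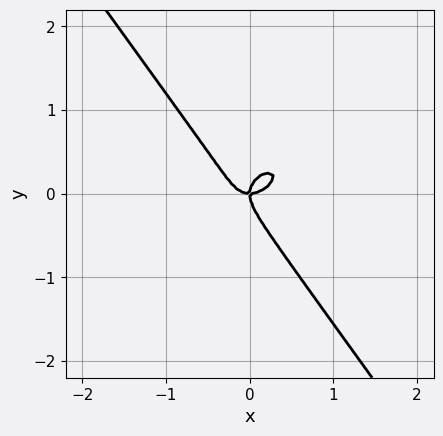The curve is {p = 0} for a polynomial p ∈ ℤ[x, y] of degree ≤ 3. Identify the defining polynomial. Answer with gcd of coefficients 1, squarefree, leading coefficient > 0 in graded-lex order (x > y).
2*x^3 - x^2*y + x*y^2 + 2*y^3 - x*y

1. The degree is 3 — a generic line meets the curve in up to 3 points.
2. From the axis intercepts and sections: one x-axis crossing is at x = 0; one y-axis crossing is at y = 0.
3. Putting this together gives p.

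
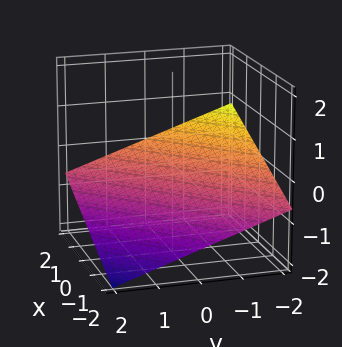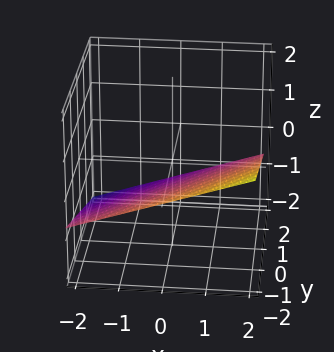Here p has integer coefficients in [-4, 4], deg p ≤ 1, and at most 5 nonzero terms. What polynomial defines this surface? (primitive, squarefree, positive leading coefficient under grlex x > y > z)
x - y - 3*z - 2

Degree: the surface is flat (a plane), so deg p = 1.
Observable constraints: it crosses the y-axis at the gridline y = -2; it meets the x-axis at x = 2 (among the integer gridlines).
These observations pin down the coefficients.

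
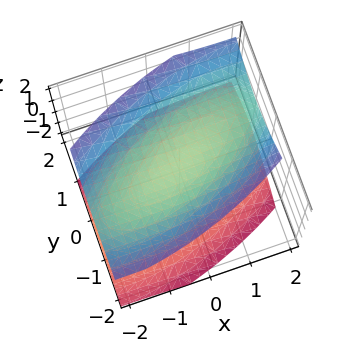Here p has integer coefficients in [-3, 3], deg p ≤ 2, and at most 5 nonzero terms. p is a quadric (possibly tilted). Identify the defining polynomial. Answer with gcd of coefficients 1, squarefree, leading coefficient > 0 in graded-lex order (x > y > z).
x^2 - 2*x*y + 3*y^2 - 3*z^2 + 2

I count 2 distinct pieces. They look like related sheets of one shape, so recover p as a whole.
The degree is 2 — no degree-1 surface has this shape.
Reading off the gridlines: no x-intercept at any integer in the box; no y-intercept at any integer in the box.
These observations pin down the coefficients.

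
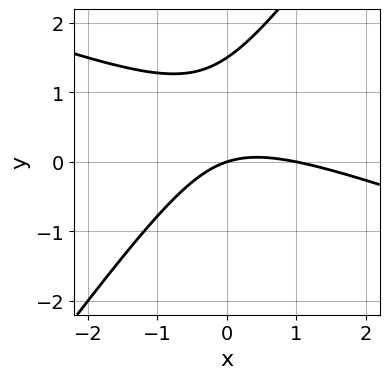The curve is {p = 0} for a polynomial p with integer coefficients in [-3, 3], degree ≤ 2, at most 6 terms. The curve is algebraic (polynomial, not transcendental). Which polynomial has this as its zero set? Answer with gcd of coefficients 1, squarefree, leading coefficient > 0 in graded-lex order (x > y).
x^2 + 2*x*y - 2*y^2 - x + 3*y

1. deg p = 2.
2. Against the integer gridlines: the x-axis gridline crossings are at x ∈ {0, 1}; it meets the y-axis at y = 0 (among the integer gridlines).
3. Assembling these constraints gives the stated polynomial.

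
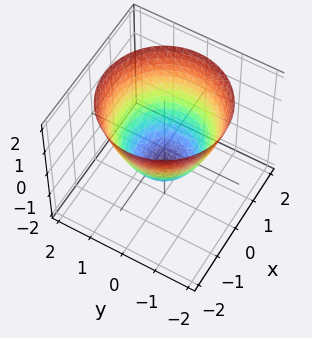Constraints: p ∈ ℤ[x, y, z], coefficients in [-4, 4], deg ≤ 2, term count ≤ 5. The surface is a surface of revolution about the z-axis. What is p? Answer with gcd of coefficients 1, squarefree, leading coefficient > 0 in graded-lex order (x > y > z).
1. deg p = 2. No degree-1 surface has this shape.
2. By symmetry, the z-axis is an axis of rotation, so x and y enter only as x² + y².
3. Reading off the gridlines: it meets the z-axis at z = -1 (among the integer gridlines); the y-axis gridline crossings are at y ∈ {-1, 1}; a circular section at z = 2 has radius between 1 and 2; the x-axis gridline crossings are at x ∈ {-1, 1}.
4. The integer polynomial consistent with all of this is the stated p.

x^2 + y^2 - z - 1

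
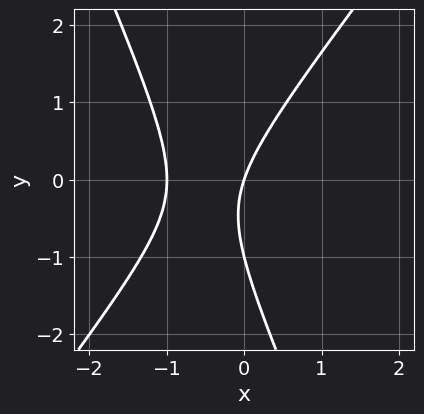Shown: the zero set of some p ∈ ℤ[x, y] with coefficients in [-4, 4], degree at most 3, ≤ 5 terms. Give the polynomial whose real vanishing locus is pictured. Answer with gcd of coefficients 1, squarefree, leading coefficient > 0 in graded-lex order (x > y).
3*x^2 - x*y - y^2 + 3*x - y

First, degree: a generic line meets the curve in up to 2 points, so deg p = 2.
Next, from the axis intercepts and sections: the y-axis gridline crossings are at y ∈ {-1, 0}; among the integer gridlines, it crosses the x-axis at x ∈ {-1, 0}.
Finally, solving for integer coefficients yields p as stated.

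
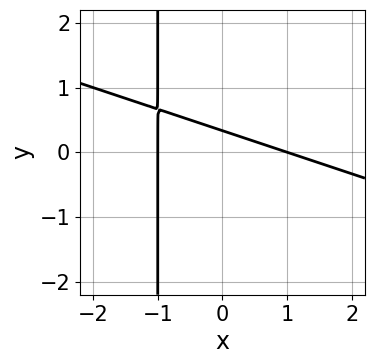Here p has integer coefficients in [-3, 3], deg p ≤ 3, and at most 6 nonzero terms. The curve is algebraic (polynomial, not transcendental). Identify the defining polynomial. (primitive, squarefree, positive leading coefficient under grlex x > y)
x^2 + 3*x*y + 3*y - 1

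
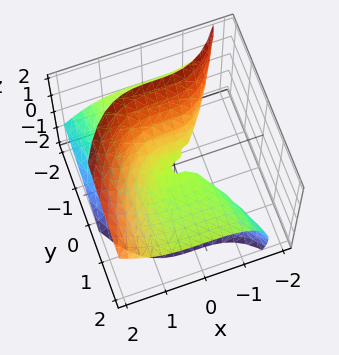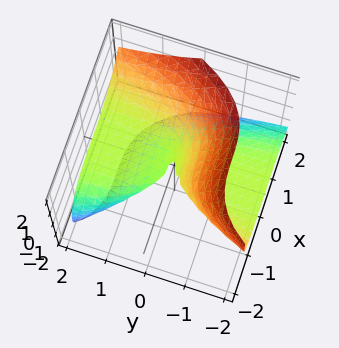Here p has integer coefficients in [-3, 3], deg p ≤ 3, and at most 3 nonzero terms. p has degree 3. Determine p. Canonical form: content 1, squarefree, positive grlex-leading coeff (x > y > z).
First, the degree is 3 — a generic line meets the surface in up to 3 points.
Then, from the visible intercepts: it meets the z-axis at z = 0 (among the integer gridlines); one x-axis crossing is at x = 0; every point of the y-axis in the box is on the surface.
Finally, assembling these constraints gives the stated polynomial.

x^3 - 3*y*z - 2*z^2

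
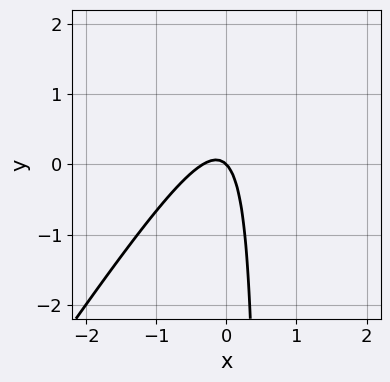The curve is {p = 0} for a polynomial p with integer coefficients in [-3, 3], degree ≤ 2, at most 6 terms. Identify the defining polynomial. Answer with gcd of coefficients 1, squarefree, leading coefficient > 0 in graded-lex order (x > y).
Degree: no degree-1 curve has this shape, so deg p = 2.
From the axis intercepts and sections: it crosses the y-axis at the gridline y = 0; it meets the x-axis at x = 0 (among the integer gridlines).
Putting this together gives p.

3*x^2 - 2*x*y + x + y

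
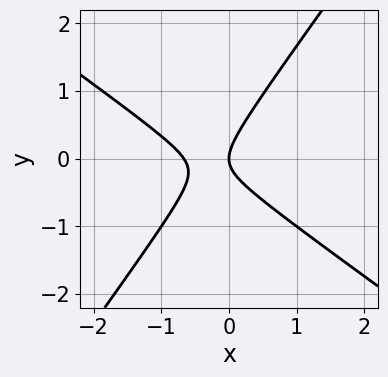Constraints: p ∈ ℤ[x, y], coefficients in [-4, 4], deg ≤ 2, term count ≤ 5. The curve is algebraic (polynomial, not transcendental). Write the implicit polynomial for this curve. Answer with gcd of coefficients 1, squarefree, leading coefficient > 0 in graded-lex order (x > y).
The degree is 2 — a generic line meets the curve in up to 2 points.
From the axis intercepts and sections: one x-axis crossing is at x = 0; it meets the y-axis at y = 0 (among the integer gridlines).
These observations pin down the coefficients.

3*x^2 + 2*x*y - 3*y^2 + 2*x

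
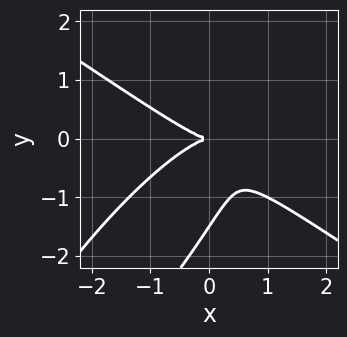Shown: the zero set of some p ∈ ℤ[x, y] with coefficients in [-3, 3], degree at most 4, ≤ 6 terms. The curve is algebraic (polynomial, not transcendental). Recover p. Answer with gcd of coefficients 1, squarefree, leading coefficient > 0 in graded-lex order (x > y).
2*x^3 - 3*x*y^2 + 2*y^3 + 3*y^2

1. deg p = 3. A generic line meets the curve in up to 3 points.
2. Observable constraints: one x-axis crossing is at x = 0; it meets the y-axis at y = 0 (among the integer gridlines).
3. Matching integer coefficients to the picture gives p.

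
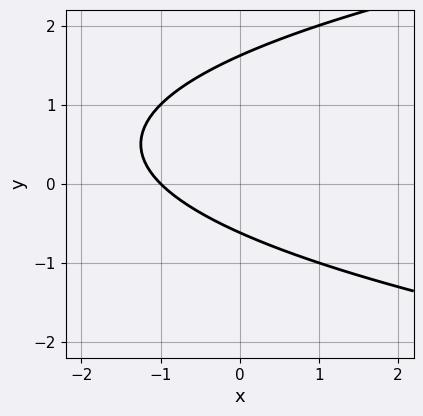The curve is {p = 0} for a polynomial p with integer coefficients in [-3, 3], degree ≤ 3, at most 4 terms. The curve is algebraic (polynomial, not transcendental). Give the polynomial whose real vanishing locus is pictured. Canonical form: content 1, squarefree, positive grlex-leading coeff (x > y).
First, the degree is 2 — no degree-1 curve has this shape.
Next, checking where it meets the axes: it meets the x-axis at x = -1 (among the integer gridlines).
Finally, fitting integer coefficients to these (and the overall shape) gives p.

y^2 - x - y - 1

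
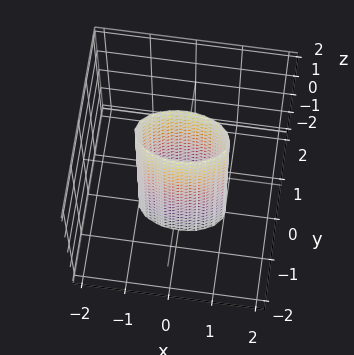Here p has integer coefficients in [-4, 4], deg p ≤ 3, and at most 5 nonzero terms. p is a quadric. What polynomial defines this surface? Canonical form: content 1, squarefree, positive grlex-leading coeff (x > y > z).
First, the degree is 2 — a cylinder; a quadric.
Then, symmetries: the x ↦ −x reflection is a symmetry, so x appears only in even powers; the z ↦ −z reflection is a symmetry, so z appears only in even powers; it's symmetric under y → −y, forcing even powers of y.
Then, reading off the gridlines: the surface avoids every integer z-axis point in the box; among the integer gridlines, it crosses the x-axis at x ∈ {-1, 1}.
Finally, solving for integer coefficients yields p as stated.

x^2 + 3*y^2 - 1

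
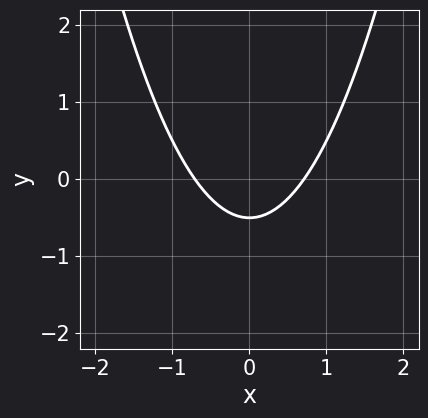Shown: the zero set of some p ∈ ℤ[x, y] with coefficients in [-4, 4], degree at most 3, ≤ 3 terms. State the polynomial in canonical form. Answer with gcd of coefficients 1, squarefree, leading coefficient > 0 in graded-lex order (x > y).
First, deg p = 2.
Then, symmetries: the x ↦ −x reflection is a symmetry, so x appears only in even powers.
Finally, these observations pin down the coefficients.

2*x^2 - 2*y - 1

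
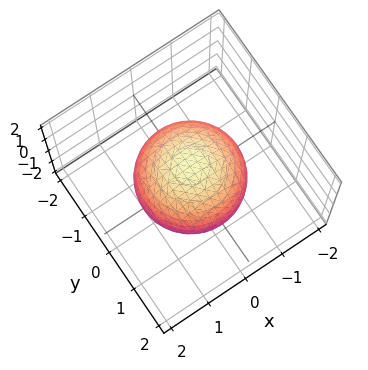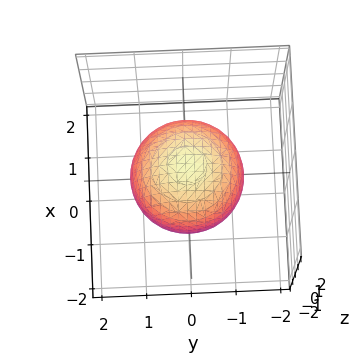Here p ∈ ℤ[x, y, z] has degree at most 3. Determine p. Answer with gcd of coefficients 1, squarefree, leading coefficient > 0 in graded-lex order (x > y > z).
First, degree: a closed, bounded, convex surface; a quadric, so deg p = 2.
Then, symmetries: mirror symmetry z ↦ −z ⇒ only even powers of z; rotational symmetry about the z-axis ⇒ p depends on x, y only through x² + y².
Then, against the integer gridlines: a circular section at z = 0 has radius between 1 and 2.
Finally, solving for integer coefficients yields p as stated.

2*x^2 + 2*y^2 + 2*z^2 - 3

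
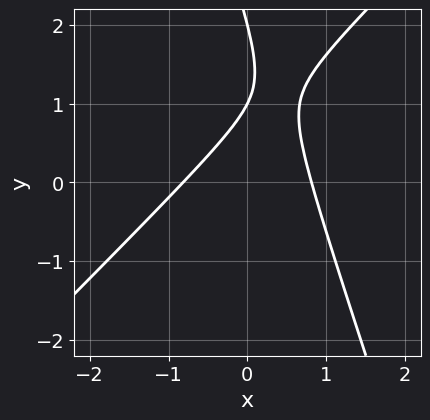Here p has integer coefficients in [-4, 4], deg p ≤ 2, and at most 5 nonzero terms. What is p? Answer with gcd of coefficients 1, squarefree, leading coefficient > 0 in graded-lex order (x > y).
3*x^2 - 2*x*y - y^2 + 3*y - 2

First, degree: no degree-1 curve has this shape, so deg p = 2.
Next, from the axis intercepts and sections: among the integer gridlines, it crosses the y-axis at y ∈ {1, 2}.
Finally, the integer polynomial consistent with all of this is the stated p.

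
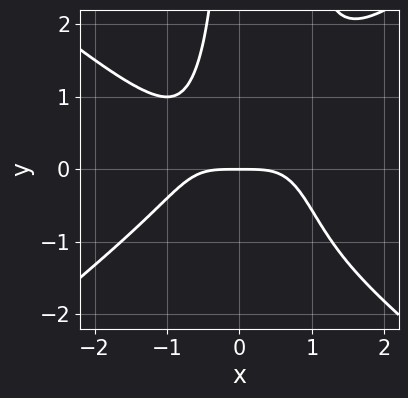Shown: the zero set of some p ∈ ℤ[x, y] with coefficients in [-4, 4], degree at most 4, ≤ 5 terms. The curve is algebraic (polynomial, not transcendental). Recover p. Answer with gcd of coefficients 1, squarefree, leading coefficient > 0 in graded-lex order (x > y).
1. deg p = 4. A generic line meets the curve in up to 4 points.
2. From the axis intercepts and sections: it crosses the y-axis at the gridline y = 0; it crosses the x-axis at the gridline x = 0.
3. Together with the visible shape, these determine p as stated.

2*x^4 - 3*x^2*y^2 + 2*x*y^2 + 3*y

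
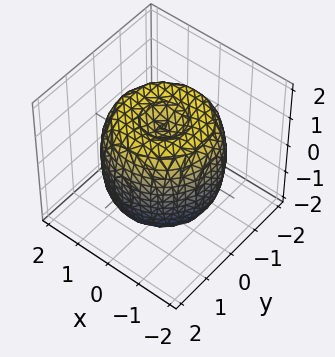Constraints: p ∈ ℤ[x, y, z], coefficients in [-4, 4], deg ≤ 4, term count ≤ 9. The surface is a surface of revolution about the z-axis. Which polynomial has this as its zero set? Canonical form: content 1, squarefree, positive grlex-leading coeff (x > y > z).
x^4 + 2*x^2*y^2 + y^4 - 2*x^2 - 2*y^2 + z^2 - 1

1. Degree: no degree-3 surface has this shape, so deg p = 4.
2. Symmetries: rotational symmetry about the z-axis ⇒ p depends on x, y only through x² + y².
3. Reading off the gridlines: the z-axis gridline crossings are at z ∈ {-1, 1}; a circular section at z = -1 has radius between 1 and 2.
4. Assembling these constraints gives the stated polynomial.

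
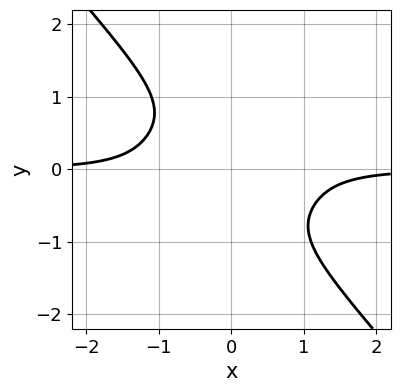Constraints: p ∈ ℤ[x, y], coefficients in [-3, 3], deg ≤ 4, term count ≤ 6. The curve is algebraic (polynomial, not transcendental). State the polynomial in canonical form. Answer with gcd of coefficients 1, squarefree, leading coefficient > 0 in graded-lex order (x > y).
1. deg p = 4. The shape is more complex than any degree-3 curve.
2. Against the integer gridlines: the curve avoids every integer y-axis point in the box; the curve avoids every integer x-axis point in the box.
3. These observations pin down the coefficients.

3*x^3*y + x^2*y^2 + 2*x*y^3 + 3*y^4 + 2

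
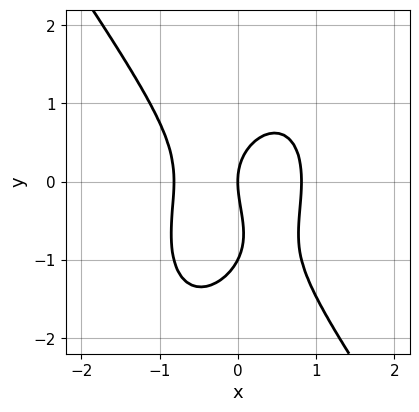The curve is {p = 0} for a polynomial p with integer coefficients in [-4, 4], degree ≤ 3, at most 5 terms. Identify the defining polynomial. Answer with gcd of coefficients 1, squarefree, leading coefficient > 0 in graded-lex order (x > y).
3*x^3 + y^3 + y^2 - 2*x

1. deg p = 3. No degree-2 curve has this shape.
2. From the visible intercepts: among the integer gridlines, it crosses the y-axis at y ∈ {-1, 0}; one x-axis crossing is at x = 0.
3. Putting this together gives p.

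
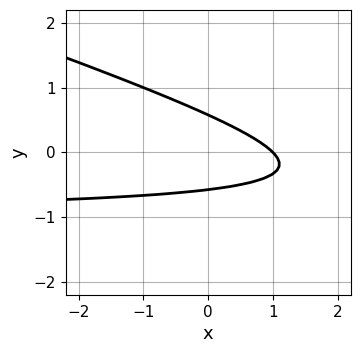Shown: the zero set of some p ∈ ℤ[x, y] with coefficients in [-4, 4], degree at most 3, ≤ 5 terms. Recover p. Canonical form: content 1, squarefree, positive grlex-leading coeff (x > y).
x*y + 3*y^2 + x - 1

Degree: a generic line meets the curve in up to 2 points, so deg p = 2.
Checking where it meets the axes: it crosses the x-axis at the gridline x = 1.
Assembling these constraints gives the stated polynomial.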